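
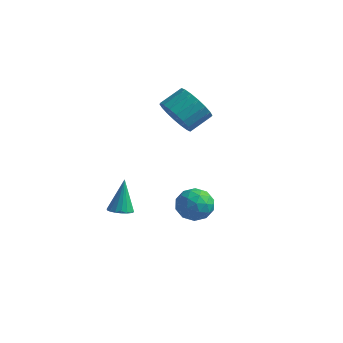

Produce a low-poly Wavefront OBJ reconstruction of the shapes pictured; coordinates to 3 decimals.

v -0.71 1.097 3.459
v -0.396 1.469 2.632
v 0.064 2.375 3.213
v -0.25 2.003 4.041
v -0.785 1.641 2.672
v -0.325 2.547 3.253
v -1.159 1.705 2.868
v -0.7 2.611 3.449
v -1.444 1.649 3.181
v -0.985 2.554 3.762
v -1.584 1.484 3.549
v -1.124 2.389 4.131
v -1.551 1.241 3.9
v -1.091 2.147 4.481
v -1.351 0.971 4.163
v -0.891 1.876 4.744
v -1.024 0.725 4.287
v -0.564 1.631 4.868
v -0.635 0.553 4.247
v -0.175 1.459 4.828
v -0.26 0.489 4.051
v 0.199 1.395 4.632
v 0.025 0.546 3.738
v 0.484 1.451 4.319
v 0.164 0.711 3.369
v 0.624 1.616 3.951
v 0.131 0.953 3.019
v 0.591 1.859 3.6
v -0.069 1.224 2.756
v 0.391 2.129 3.337
v 1.765 -1.845 1.553
v 2.488 -1.544 1.307
v 2.132 -3.056 1.153
v 2.855 -2.755 0.907
v 2.678 -2.795 1.707
v 2.452 -2.047 1.954
v 2.168 -2.553 0.506
v 1.942 -1.805 0.753
v 2.737 -1.982 0.66
v 3.052 -2.132 1.402
v 1.568 -2.468 1.058
v 1.883 -2.618 1.8
v 2.094 -1.588 1.465
v 2.526 -3.012 0.995
v 2.422 -3.035 1.465
v 2.847 -2.859 1.32
v 2.073 -1.884 1.846
v 2.498 -1.707 1.701
v 2.61 -2.443 1.936
v 2.122 -2.893 0.759
v 2.547 -2.716 0.614
v 1.773 -1.741 1.14
v 2.198 -1.565 0.995
v 2.01 -2.157 0.524
v 2.665 -1.669 0.94
v 2.881 -2.381 0.705
v 2.477 -2.262 0.469
v 2.344 -1.822 0.615
v 2.851 -1.757 1.376
v 3.066 -2.469 1.141
v 2.963 -2.493 1.611
v 2.83 -2.053 1.757
v 2.997 -2.014 0.996
v 1.554 -2.131 1.319
v 1.769 -2.843 1.084
v 1.79 -2.547 0.703
v 1.657 -2.107 0.849
v 1.739 -2.219 1.755
v 1.955 -2.931 1.52
v 2.276 -2.778 1.845
v 2.143 -2.338 1.991
v 1.623 -2.586 1.464
v -2.187 -0.796 -1.655
v -1.855 -1.214 -1.455
v -2.353 -0.204 -0.145
v -1.688 -1.03 -1.508
v -1.62 -0.8 -1.591
v -1.665 -0.569 -1.686
v -1.812 -0.383 -1.775
v -2.034 -0.279 -1.84
v -2.286 -0.277 -1.869
v -2.519 -0.378 -1.855
v -2.685 -0.561 -1.802
v -2.753 -0.791 -1.719
v -2.709 -1.022 -1.624
v -2.561 -1.208 -1.535
v -2.339 -1.312 -1.469
v -2.087 -1.314 -1.441
f 2 1 5
f 2 5 3
f 3 5 6
f 3 6 4
f 5 1 7
f 5 7 6
f 6 7 8
f 6 8 4
f 7 1 9
f 7 9 8
f 8 9 10
f 8 10 4
f 9 1 11
f 9 11 10
f 10 11 12
f 10 12 4
f 11 1 13
f 11 13 12
f 12 13 14
f 12 14 4
f 13 1 15
f 13 15 14
f 14 15 16
f 14 16 4
f 15 1 17
f 15 17 16
f 16 17 18
f 16 18 4
f 17 1 19
f 17 19 18
f 18 19 20
f 18 20 4
f 19 1 21
f 19 21 20
f 20 21 22
f 20 22 4
f 21 1 23
f 21 23 22
f 22 23 24
f 22 24 4
f 23 1 25
f 23 25 24
f 24 25 26
f 24 26 4
f 25 1 27
f 25 27 26
f 26 27 28
f 26 28 4
f 27 1 29
f 27 29 28
f 28 29 30
f 28 30 4
f 29 1 2
f 29 2 30
f 30 2 3
f 30 3 4
f 31 68 47
f 68 42 71
f 47 71 36
f 68 71 47
f 31 47 43
f 47 36 48
f 43 48 32
f 47 48 43
f 31 43 52
f 43 32 53
f 52 53 38
f 43 53 52
f 31 52 64
f 52 38 67
f 64 67 41
f 52 67 64
f 31 64 68
f 64 41 72
f 68 72 42
f 64 72 68
f 32 48 59
f 48 36 62
f 59 62 40
f 48 62 59
f 36 71 49
f 71 42 70
f 49 70 35
f 71 70 49
f 42 72 69
f 72 41 65
f 69 65 33
f 72 65 69
f 41 67 66
f 67 38 54
f 66 54 37
f 67 54 66
f 38 53 58
f 53 32 55
f 58 55 39
f 53 55 58
f 34 60 46
f 60 40 61
f 46 61 35
f 60 61 46
f 34 46 44
f 46 35 45
f 44 45 33
f 46 45 44
f 34 44 51
f 44 33 50
f 51 50 37
f 44 50 51
f 34 51 56
f 51 37 57
f 56 57 39
f 51 57 56
f 34 56 60
f 56 39 63
f 60 63 40
f 56 63 60
f 35 61 49
f 61 40 62
f 49 62 36
f 61 62 49
f 33 45 69
f 45 35 70
f 69 70 42
f 45 70 69
f 37 50 66
f 50 33 65
f 66 65 41
f 50 65 66
f 39 57 58
f 57 37 54
f 58 54 38
f 57 54 58
f 40 63 59
f 63 39 55
f 59 55 32
f 63 55 59
f 74 73 76
f 74 76 75
f 76 73 77
f 76 77 75
f 77 73 78
f 77 78 75
f 78 73 79
f 78 79 75
f 79 73 80
f 79 80 75
f 80 73 81
f 80 81 75
f 81 73 82
f 81 82 75
f 82 73 83
f 82 83 75
f 83 73 84
f 83 84 75
f 84 73 85
f 84 85 75
f 85 73 86
f 85 86 75
f 86 73 87
f 86 87 75
f 87 73 88
f 87 88 75
f 88 73 74
f 88 74 75



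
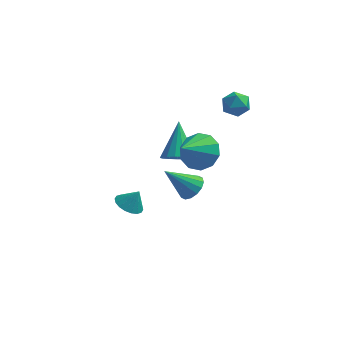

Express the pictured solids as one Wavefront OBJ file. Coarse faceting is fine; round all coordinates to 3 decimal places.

v -0.872 2.781 -3.339
v -0.286 2.768 -2.809
v -2.148 2.359 -1.941
v -0.418 3.155 -2.813
v -0.671 3.442 -2.957
v -0.978 3.552 -3.204
v -1.257 3.455 -3.488
v -1.432 3.177 -3.731
v -1.457 2.793 -3.87
v -1.326 2.406 -3.866
v -1.072 2.119 -3.722
v -0.766 2.01 -3.475
v -0.487 2.107 -3.191
v -0.312 2.384 -2.948
v -3.68 1.27 -3.8
v -3.118 1.669 -4.163
v -3.2 1.43 -2.88
v -3.349 1.916 -4.085
v -3.646 2.034 -3.951
v -3.95 2.002 -3.786
v -4.201 1.824 -3.624
v -4.348 1.537 -3.497
v -4.363 1.196 -3.43
v -4.243 0.871 -3.436
v -4.012 0.624 -3.514
v -3.714 0.505 -3.649
v -3.411 0.538 -3.813
v -3.16 0.716 -3.975
v -3.013 1.003 -4.102
v -2.997 1.344 -4.17
v -1.114 0.545 0.689
v -0.301 0.803 0.58
v -1.366 1.975 2.191
v -0.515 1.039 0.319
v -0.866 1.162 0.143
v -1.274 1.143 0.092
v -1.645 0.988 0.178
v -1.895 0.731 0.38
v -1.966 0.431 0.654
v -1.841 0.158 0.935
v -1.55 -0.027 1.16
v -1.159 -0.081 1.277
v -0.758 0.008 1.259
v -0.438 0.221 1.11
v -0.273 0.507 0.865
v 0.528 2.984 3.36
v 0.977 3.612 3.453
v 1.363 2.508 2.547
v 1.812 3.136 2.64
v 1.728 2.628 3.224
v 1.212 2.923 3.726
v 1.128 3.197 2.274
v 0.612 3.492 2.776
v 1.348 3.744 2.782
v 1.719 3.392 3.369
v 0.621 2.728 2.631
v 0.992 2.376 3.218
v 0.13 -0.769 2.4
v 1.106 -1.1 2.539
v -0.49 -2.091 3.6
v 0.986 -0.646 2.977
v 0.539 -0.238 3.195
v -0.064 -0.034 3.109
v -0.594 -0.11 2.752
v -0.846 -0.438 2.261
v -0.727 -0.892 1.822
v -0.28 -1.3 1.604
v 0.324 -1.504 1.69
v 0.853 -1.428 2.047
f 2 1 4
f 2 4 3
f 4 1 5
f 4 5 3
f 5 1 6
f 5 6 3
f 6 1 7
f 6 7 3
f 7 1 8
f 7 8 3
f 8 1 9
f 8 9 3
f 9 1 10
f 9 10 3
f 10 1 11
f 10 11 3
f 11 1 12
f 11 12 3
f 12 1 13
f 12 13 3
f 13 1 14
f 13 14 3
f 14 1 2
f 14 2 3
f 16 15 18
f 16 18 17
f 18 15 19
f 18 19 17
f 19 15 20
f 19 20 17
f 20 15 21
f 20 21 17
f 21 15 22
f 21 22 17
f 22 15 23
f 22 23 17
f 23 15 24
f 23 24 17
f 24 15 25
f 24 25 17
f 25 15 26
f 25 26 17
f 26 15 27
f 26 27 17
f 27 15 28
f 27 28 17
f 28 15 29
f 28 29 17
f 29 15 30
f 29 30 17
f 30 15 16
f 30 16 17
f 32 31 34
f 32 34 33
f 34 31 35
f 34 35 33
f 35 31 36
f 35 36 33
f 36 31 37
f 36 37 33
f 37 31 38
f 37 38 33
f 38 31 39
f 38 39 33
f 39 31 40
f 39 40 33
f 40 31 41
f 40 41 33
f 41 31 42
f 41 42 33
f 42 31 43
f 42 43 33
f 43 31 44
f 43 44 33
f 44 31 45
f 44 45 33
f 45 31 32
f 45 32 33
f 46 57 51
f 46 51 47
f 46 47 53
f 46 53 56
f 46 56 57
f 47 51 55
f 51 57 50
f 57 56 48
f 56 53 52
f 53 47 54
f 49 55 50
f 49 50 48
f 49 48 52
f 49 52 54
f 49 54 55
f 50 55 51
f 48 50 57
f 52 48 56
f 54 52 53
f 55 54 47
f 59 58 61
f 59 61 60
f 61 58 62
f 61 62 60
f 62 58 63
f 62 63 60
f 63 58 64
f 63 64 60
f 64 58 65
f 64 65 60
f 65 58 66
f 65 66 60
f 66 58 67
f 66 67 60
f 67 58 68
f 67 68 60
f 68 58 69
f 68 69 60
f 69 58 59
f 69 59 60



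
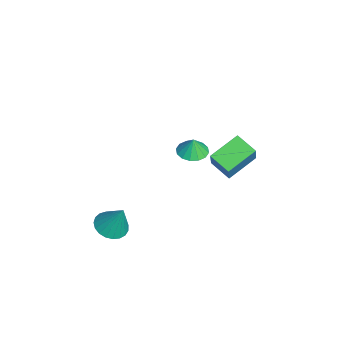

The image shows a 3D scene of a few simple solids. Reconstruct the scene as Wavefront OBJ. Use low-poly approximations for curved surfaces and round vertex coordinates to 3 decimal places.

v -0.496 -3.93 -2.627
v 0.314 -3.495 -3.022
v 0.016 -3.27 -0.853
v 0.03 -3.193 -3.052
v -0.345 -3.018 -3.009
v -0.746 -3.001 -2.9
v -1.104 -3.145 -2.744
v -1.356 -3.424 -2.567
v -1.46 -3.791 -2.401
v -1.397 -4.182 -2.273
v -1.178 -4.529 -2.207
v -0.841 -4.773 -2.214
v -0.444 -4.871 -2.292
v -0.057 -4.806 -2.427
v 0.255 -4.59 -2.598
v 0.437 -4.26 -2.773
v 0.458 -3.872 -2.923
v -3.391 2.644 -1.506
v -4.363 1.714 -0.965
v -4.44 4.21 -0.701
v -5.413 3.281 -0.159
v -2.467 2.519 -0.061
v -3.44 1.59 0.481
v -3.517 4.086 0.745
v -4.489 3.156 1.286
v -1.2 0.472 2.964
v -0.344 0.29 2.871
v -1.08 0.508 3.996
v -0.37 0.745 2.858
v -0.619 1.126 2.873
v -1.023 1.332 2.913
v -1.475 1.308 2.966
v -1.853 1.059 3.019
v -2.056 0.653 3.057
v -2.03 0.199 3.07
v -1.781 -0.183 3.054
v -1.377 -0.389 3.015
v -0.925 -0.364 2.961
v -0.547 -0.116 2.909
f 2 1 4
f 2 4 3
f 4 1 5
f 4 5 3
f 5 1 6
f 5 6 3
f 6 1 7
f 6 7 3
f 7 1 8
f 7 8 3
f 8 1 9
f 8 9 3
f 9 1 10
f 9 10 3
f 10 1 11
f 10 11 3
f 11 1 12
f 11 12 3
f 12 1 13
f 12 13 3
f 13 1 14
f 13 14 3
f 14 1 15
f 14 15 3
f 15 1 16
f 15 16 3
f 16 1 17
f 16 17 3
f 17 1 2
f 17 2 3
f 19 21 18
f 22 19 18
f 18 21 20
f 20 22 18
f 19 25 21
f 23 19 22
f 23 25 19
f 21 25 20
f 24 22 20
f 20 25 24
f 24 23 22
f 25 23 24
f 27 26 29
f 27 29 28
f 29 26 30
f 29 30 28
f 30 26 31
f 30 31 28
f 31 26 32
f 31 32 28
f 32 26 33
f 32 33 28
f 33 26 34
f 33 34 28
f 34 26 35
f 34 35 28
f 35 26 36
f 35 36 28
f 36 26 37
f 36 37 28
f 37 26 38
f 37 38 28
f 38 26 39
f 38 39 28
f 39 26 27
f 39 27 28



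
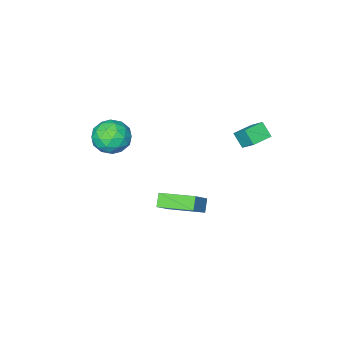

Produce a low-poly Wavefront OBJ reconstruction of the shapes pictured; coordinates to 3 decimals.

v 0.38 0.854 -4.495
v -0.071 0.439 -3.877
v 1.501 1.32 -3.363
v 1.05 0.906 -2.746
v 1.45 -0.846 -4.854
v 0.999 -1.26 -4.237
v 2.571 -0.379 -3.723
v 2.12 -0.794 -3.105
v 2.657 -2.516 1.228
v 3.331 -1.787 0.721
v 3.849 -3.833 0.919
v 4.523 -3.104 0.412
v 4.359 -3.039 1.512
v 3.622 -2.226 1.704
v 3.558 -3.394 -0.064
v 2.821 -2.581 0.128
v 3.887 -2.33 -0.077
v 4.383 -2.11 0.897
v 2.797 -3.51 0.743
v 3.293 -3.29 1.717
v 2.889 -2.036 1.002
v 4.291 -3.584 0.638
v 4.195 -3.546 1.285
v 4.591 -3.118 0.987
v 3.06 -2.294 1.579
v 3.456 -1.865 1.282
v 4.061 -2.601 1.746
v 3.724 -3.755 0.358
v 4.12 -3.326 0.061
v 2.589 -2.502 0.653
v 2.985 -2.074 0.355
v 3.119 -3.019 -0.106
v 3.612 -1.926 0.235
v 4.313 -2.7 0.053
v 3.746 -2.871 -0.227
v 3.313 -2.393 -0.114
v 3.903 -1.797 0.807
v 4.604 -2.571 0.625
v 4.508 -2.534 1.272
v 4.075 -2.055 1.385
v 4.231 -2.117 0.338
v 2.576 -3.049 1.015
v 3.277 -3.823 0.833
v 3.105 -3.565 0.255
v 2.672 -3.086 0.368
v 2.867 -2.92 1.587
v 3.568 -3.694 1.405
v 3.867 -3.227 1.754
v 3.434 -2.749 1.867
v 2.949 -3.503 1.302
v -1.265 3.091 2.098
v -1.221 2.435 2.798
v -1.258 3.974 2.925
v -1.213 3.319 3.625
v -0.127 3.121 2.055
v -0.082 2.466 2.755
v -0.119 4.005 2.882
v -0.075 3.349 3.582
f 2 4 1
f 5 2 1
f 1 4 3
f 3 5 1
f 2 8 4
f 6 2 5
f 6 8 2
f 4 8 3
f 7 5 3
f 3 8 7
f 7 6 5
f 8 6 7
f 9 46 25
f 46 20 49
f 25 49 14
f 46 49 25
f 9 25 21
f 25 14 26
f 21 26 10
f 25 26 21
f 9 21 30
f 21 10 31
f 30 31 16
f 21 31 30
f 9 30 42
f 30 16 45
f 42 45 19
f 30 45 42
f 9 42 46
f 42 19 50
f 46 50 20
f 42 50 46
f 10 26 37
f 26 14 40
f 37 40 18
f 26 40 37
f 14 49 27
f 49 20 48
f 27 48 13
f 49 48 27
f 20 50 47
f 50 19 43
f 47 43 11
f 50 43 47
f 19 45 44
f 45 16 32
f 44 32 15
f 45 32 44
f 16 31 36
f 31 10 33
f 36 33 17
f 31 33 36
f 12 38 24
f 38 18 39
f 24 39 13
f 38 39 24
f 12 24 22
f 24 13 23
f 22 23 11
f 24 23 22
f 12 22 29
f 22 11 28
f 29 28 15
f 22 28 29
f 12 29 34
f 29 15 35
f 34 35 17
f 29 35 34
f 12 34 38
f 34 17 41
f 38 41 18
f 34 41 38
f 13 39 27
f 39 18 40
f 27 40 14
f 39 40 27
f 11 23 47
f 23 13 48
f 47 48 20
f 23 48 47
f 15 28 44
f 28 11 43
f 44 43 19
f 28 43 44
f 17 35 36
f 35 15 32
f 36 32 16
f 35 32 36
f 18 41 37
f 41 17 33
f 37 33 10
f 41 33 37
f 52 54 51
f 55 52 51
f 51 54 53
f 53 55 51
f 52 58 54
f 56 52 55
f 56 58 52
f 54 58 53
f 57 55 53
f 53 58 57
f 57 56 55
f 58 56 57



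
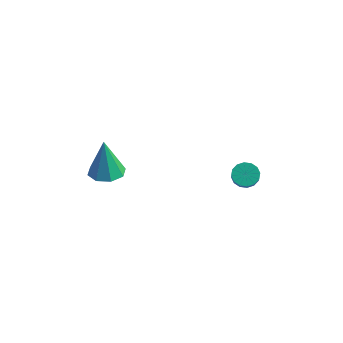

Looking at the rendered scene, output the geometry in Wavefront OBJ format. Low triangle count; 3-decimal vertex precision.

v -1.759 -3.013 -1.599
v -1.327 -2.27 -1.564
v -1.861 -3.047 0.419
v -1.979 -2.181 -1.596
v -2.501 -2.58 -1.629
v -2.59 -3.232 -1.644
v -2.191 -3.756 -1.633
v -1.54 -3.844 -1.602
v -1.017 -3.446 -1.569
v -0.929 -2.794 -1.553
v 3.461 0.335 -0.764
v 3.872 0.795 -0.706
v 4.571 0.045 0.263
v 4.159 -0.415 0.204
v 3.643 0.86 -0.49
v 4.342 0.111 0.479
v 3.366 0.784 -0.348
v 4.064 0.035 0.621
v 3.113 0.588 -0.318
v 3.812 -0.161 0.651
v 2.954 0.324 -0.407
v 3.653 -0.425 0.562
v 2.931 0.063 -0.592
v 3.629 -0.686 0.377
v 3.049 -0.125 -0.823
v 3.748 -0.875 0.146
v 3.278 -0.191 -1.039
v 3.977 -0.94 -0.07
v 3.556 -0.115 -1.181
v 4.254 -0.864 -0.212
v 3.808 0.081 -1.211
v 4.507 -0.668 -0.242
v 3.967 0.345 -1.122
v 4.666 -0.404 -0.153
v 3.991 0.606 -0.937
v 4.689 -0.143 0.032
f 2 1 4
f 2 4 3
f 4 1 5
f 4 5 3
f 5 1 6
f 5 6 3
f 6 1 7
f 6 7 3
f 7 1 8
f 7 8 3
f 8 1 9
f 8 9 3
f 9 1 10
f 9 10 3
f 10 1 2
f 10 2 3
f 12 11 15
f 12 15 13
f 13 15 16
f 13 16 14
f 15 11 17
f 15 17 16
f 16 17 18
f 16 18 14
f 17 11 19
f 17 19 18
f 18 19 20
f 18 20 14
f 19 11 21
f 19 21 20
f 20 21 22
f 20 22 14
f 21 11 23
f 21 23 22
f 22 23 24
f 22 24 14
f 23 11 25
f 23 25 24
f 24 25 26
f 24 26 14
f 25 11 27
f 25 27 26
f 26 27 28
f 26 28 14
f 27 11 29
f 27 29 28
f 28 29 30
f 28 30 14
f 29 11 31
f 29 31 30
f 30 31 32
f 30 32 14
f 31 11 33
f 31 33 32
f 32 33 34
f 32 34 14
f 33 11 35
f 33 35 34
f 34 35 36
f 34 36 14
f 35 11 12
f 35 12 36
f 36 12 13
f 36 13 14



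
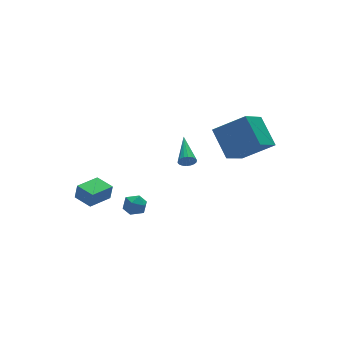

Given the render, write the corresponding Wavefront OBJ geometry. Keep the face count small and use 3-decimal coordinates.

v 2.076 1.114 -1.493
v 2.235 0.881 -1.056
v 2.844 2.806 -0.867
v 2.415 0.852 -1.198
v 2.528 0.875 -1.399
v 2.552 0.945 -1.618
v 2.481 1.049 -1.813
v 2.331 1.166 -1.944
v 2.129 1.272 -1.985
v 1.918 1.348 -1.93
v 1.738 1.377 -1.787
v 1.625 1.354 -1.587
v 1.601 1.283 -1.368
v 1.672 1.179 -1.173
v 1.822 1.063 -1.042
v 2.024 0.956 -1
v 3.309 -4.051 2.749
v 3.373 -2.522 3.958
v 1.919 -3.082 1.596
v 1.982 -1.553 2.805
v 4.778 -3.247 1.655
v 4.841 -1.718 2.864
v 3.387 -2.278 0.502
v 3.451 -0.749 1.711
v -3.552 1.572 -3.282
v -3.421 1.512 -2.363
v -3.883 2.688 -3.162
v -3.751 2.628 -2.243
v -2.129 2.012 -3.457
v -1.997 1.952 -2.538
v -2.459 3.128 -3.337
v -2.328 3.068 -2.418
v -1.819 1.203 -3.892
v -1.392 1.772 -4.118
v -0.828 0.568 -3.622
v -0.401 1.137 -3.848
v -0.811 1.201 -3.227
v -1.423 1.593 -3.394
v -0.797 0.747 -4.346
v -1.409 1.139 -4.513
v -0.76 1.491 -4.398
v -0.769 1.771 -3.707
v -1.451 0.569 -4.033
v -1.46 0.849 -3.342
f 2 1 4
f 2 4 3
f 4 1 5
f 4 5 3
f 5 1 6
f 5 6 3
f 6 1 7
f 6 7 3
f 7 1 8
f 7 8 3
f 8 1 9
f 8 9 3
f 9 1 10
f 9 10 3
f 10 1 11
f 10 11 3
f 11 1 12
f 11 12 3
f 12 1 13
f 12 13 3
f 13 1 14
f 13 14 3
f 14 1 15
f 14 15 3
f 15 1 16
f 15 16 3
f 16 1 2
f 16 2 3
f 18 20 17
f 21 18 17
f 17 20 19
f 19 21 17
f 18 24 20
f 22 18 21
f 22 24 18
f 20 24 19
f 23 21 19
f 19 24 23
f 23 22 21
f 24 22 23
f 26 28 25
f 29 26 25
f 25 28 27
f 27 29 25
f 26 32 28
f 30 26 29
f 30 32 26
f 28 32 27
f 31 29 27
f 27 32 31
f 31 30 29
f 32 30 31
f 33 44 38
f 33 38 34
f 33 34 40
f 33 40 43
f 33 43 44
f 34 38 42
f 38 44 37
f 44 43 35
f 43 40 39
f 40 34 41
f 36 42 37
f 36 37 35
f 36 35 39
f 36 39 41
f 36 41 42
f 37 42 38
f 35 37 44
f 39 35 43
f 41 39 40
f 42 41 34



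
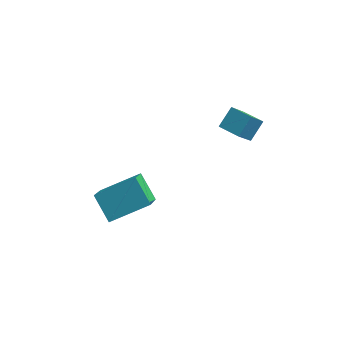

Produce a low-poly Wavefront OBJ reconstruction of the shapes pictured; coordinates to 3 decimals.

v -3.487 -2.856 -1.473
v -3.235 -4.345 -0.086
v -4.286 -2.207 -0.632
v -4.035 -3.695 0.756
v -2.065 -1.985 -0.796
v -1.814 -3.473 0.592
v -2.865 -1.335 0.046
v -2.613 -2.824 1.433
v 0.069 1.55 0.825
v -0.21 0.622 1.996
v 0.384 2.28 1.48
v 0.105 1.352 2.65
v 0.975 1.208 0.77
v 0.696 0.28 1.94
v 1.29 1.938 1.424
v 1.011 1.01 2.595
f 2 4 1
f 5 2 1
f 1 4 3
f 3 5 1
f 2 8 4
f 6 2 5
f 6 8 2
f 4 8 3
f 7 5 3
f 3 8 7
f 7 6 5
f 8 6 7
f 10 12 9
f 13 10 9
f 9 12 11
f 11 13 9
f 10 16 12
f 14 10 13
f 14 16 10
f 12 16 11
f 15 13 11
f 11 16 15
f 15 14 13
f 16 14 15



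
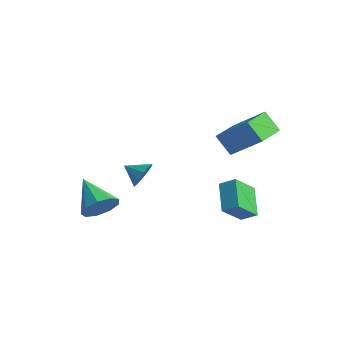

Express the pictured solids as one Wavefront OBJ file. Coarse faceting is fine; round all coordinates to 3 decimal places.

v -1.288 -2.447 -2.22
v -0.773 -2.92 -1.464
v -3.032 -2.393 -1
v -0.707 -2.221 -1.4
v -0.913 -1.628 -1.72
v -1.294 -1.418 -2.275
v -1.672 -1.69 -2.803
v -1.871 -2.316 -3.059
v -1.796 -3.003 -2.923
v -1.484 -3.43 -2.457
v -1.08 -3.397 -1.881
v 2.296 1.981 -0.299
v 2.958 2.461 0.165
v 2.112 3.222 -1.324
v 2.774 3.703 -0.86
v 3.566 1.277 -1.38
v 4.228 1.758 -0.916
v 3.382 2.519 -2.405
v 4.044 2.999 -1.941
v 2.876 1.367 3.275
v 4.222 2.205 4.477
v 1.888 3.08 3.185
v 3.234 3.919 4.387
v 3.586 1.721 2.233
v 4.932 2.56 3.435
v 2.598 3.435 2.143
v 3.944 4.273 3.345
v 2.868 -2.608 1.744
v 3.405 -2.906 2.224
v 2.132 -3.172 2.216
v 3.229 -2.507 2.428
v 2.915 -2.145 2.37
v 2.583 -1.961 2.074
v 2.359 -2.024 1.651
v 2.33 -2.309 1.264
v 2.506 -2.709 1.06
v 2.82 -3.07 1.118
v 3.152 -3.255 1.414
v 3.376 -3.192 1.837
f 2 1 4
f 2 4 3
f 4 1 5
f 4 5 3
f 5 1 6
f 5 6 3
f 6 1 7
f 6 7 3
f 7 1 8
f 7 8 3
f 8 1 9
f 8 9 3
f 9 1 10
f 9 10 3
f 10 1 11
f 10 11 3
f 11 1 2
f 11 2 3
f 13 15 12
f 16 13 12
f 12 15 14
f 14 16 12
f 13 19 15
f 17 13 16
f 17 19 13
f 15 19 14
f 18 16 14
f 14 19 18
f 18 17 16
f 19 17 18
f 21 23 20
f 24 21 20
f 20 23 22
f 22 24 20
f 21 27 23
f 25 21 24
f 25 27 21
f 23 27 22
f 26 24 22
f 22 27 26
f 26 25 24
f 27 25 26
f 29 28 31
f 29 31 30
f 31 28 32
f 31 32 30
f 32 28 33
f 32 33 30
f 33 28 34
f 33 34 30
f 34 28 35
f 34 35 30
f 35 28 36
f 35 36 30
f 36 28 37
f 36 37 30
f 37 28 38
f 37 38 30
f 38 28 39
f 38 39 30
f 39 28 29
f 39 29 30



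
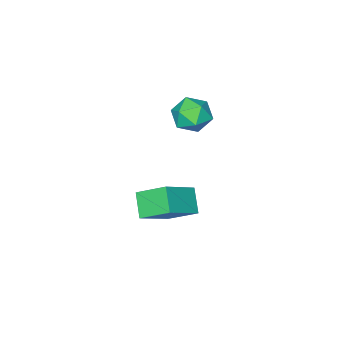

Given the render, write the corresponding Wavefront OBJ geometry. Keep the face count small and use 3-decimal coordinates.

v -0.938 -3.527 -3.915
v -1.487 -4.396 -3.04
v -1.551 -2.25 -3.031
v -2.1 -3.119 -2.156
v 0.76 -3.481 -2.804
v 0.211 -4.35 -1.929
v 0.147 -2.204 -1.92
v -0.402 -3.073 -1.045
v -2.774 -2.685 2.442
v -1.781 -2.699 2.548
v -2.799 -4.301 2.452
v -1.806 -4.315 2.558
v -2.383 -3.993 3.307
v -2.368 -2.994 3.301
v -2.212 -4.006 1.699
v -2.197 -3.007 1.693
v -1.434 -3.516 2.089
v -1.539 -3.508 3.082
v -3.041 -3.492 1.918
v -3.146 -3.484 2.911
f 2 4 1
f 5 2 1
f 1 4 3
f 3 5 1
f 2 8 4
f 6 2 5
f 6 8 2
f 4 8 3
f 7 5 3
f 3 8 7
f 7 6 5
f 8 6 7
f 9 20 14
f 9 14 10
f 9 10 16
f 9 16 19
f 9 19 20
f 10 14 18
f 14 20 13
f 20 19 11
f 19 16 15
f 16 10 17
f 12 18 13
f 12 13 11
f 12 11 15
f 12 15 17
f 12 17 18
f 13 18 14
f 11 13 20
f 15 11 19
f 17 15 16
f 18 17 10



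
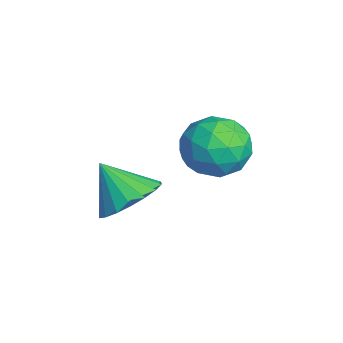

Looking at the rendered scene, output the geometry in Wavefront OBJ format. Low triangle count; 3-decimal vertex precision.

v 3.21 -2.067 3.034
v 3.562 -1.598 3.534
v 2.73 -2.613 3.886
v 3.267 -1.435 3.472
v 2.96 -1.398 3.323
v 2.703 -1.493 3.117
v 2.547 -1.701 2.895
v 2.522 -1.982 2.7
v 2.633 -2.28 2.572
v 2.858 -2.535 2.535
v 3.154 -2.698 2.597
v 3.46 -2.735 2.746
v 3.717 -2.64 2.952
v 3.874 -2.432 3.174
v 3.899 -2.151 3.369
v 3.787 -1.853 3.497
v 1.415 0.22 3.24
v 2.162 0.582 3.214
v 1.918 -0.762 4.006
v 2.665 -0.4 3.98
v 2.044 -0.041 4.398
v 1.733 0.566 3.925
v 2.347 -0.746 3.295
v 2.036 -0.139 2.822
v 2.738 -0.015 3.248
v 2.551 0.421 3.929
v 1.529 -0.601 3.291
v 1.342 -0.165 3.972
v 1.744 0.488 3.16
v 2.336 -0.668 4.06
v 1.971 -0.456 4.306
v 2.41 -0.244 4.291
v 1.492 0.478 3.578
v 1.931 0.691 3.562
v 1.862 0.325 4.259
v 2.149 -0.871 3.658
v 2.588 -0.658 3.642
v 1.67 0.064 2.929
v 2.109 0.276 2.914
v 2.218 -0.505 2.961
v 2.522 0.349 3.164
v 2.818 -0.229 3.614
v 2.631 -0.432 3.212
v 2.448 -0.075 2.934
v 2.412 0.605 3.565
v 2.708 0.028 4.015
v 2.343 0.239 4.261
v 2.16 0.596 3.983
v 2.751 0.254 3.585
v 1.372 -0.208 3.205
v 1.668 -0.785 3.655
v 1.92 -0.776 3.237
v 1.737 -0.419 2.959
v 1.262 0.049 3.606
v 1.558 -0.529 4.056
v 1.632 -0.105 4.286
v 1.449 0.252 4.008
v 1.329 -0.434 3.635
f 2 1 4
f 2 4 3
f 4 1 5
f 4 5 3
f 5 1 6
f 5 6 3
f 6 1 7
f 6 7 3
f 7 1 8
f 7 8 3
f 8 1 9
f 8 9 3
f 9 1 10
f 9 10 3
f 10 1 11
f 10 11 3
f 11 1 12
f 11 12 3
f 12 1 13
f 12 13 3
f 13 1 14
f 13 14 3
f 14 1 15
f 14 15 3
f 15 1 16
f 15 16 3
f 16 1 2
f 16 2 3
f 17 54 33
f 54 28 57
f 33 57 22
f 54 57 33
f 17 33 29
f 33 22 34
f 29 34 18
f 33 34 29
f 17 29 38
f 29 18 39
f 38 39 24
f 29 39 38
f 17 38 50
f 38 24 53
f 50 53 27
f 38 53 50
f 17 50 54
f 50 27 58
f 54 58 28
f 50 58 54
f 18 34 45
f 34 22 48
f 45 48 26
f 34 48 45
f 22 57 35
f 57 28 56
f 35 56 21
f 57 56 35
f 28 58 55
f 58 27 51
f 55 51 19
f 58 51 55
f 27 53 52
f 53 24 40
f 52 40 23
f 53 40 52
f 24 39 44
f 39 18 41
f 44 41 25
f 39 41 44
f 20 46 32
f 46 26 47
f 32 47 21
f 46 47 32
f 20 32 30
f 32 21 31
f 30 31 19
f 32 31 30
f 20 30 37
f 30 19 36
f 37 36 23
f 30 36 37
f 20 37 42
f 37 23 43
f 42 43 25
f 37 43 42
f 20 42 46
f 42 25 49
f 46 49 26
f 42 49 46
f 21 47 35
f 47 26 48
f 35 48 22
f 47 48 35
f 19 31 55
f 31 21 56
f 55 56 28
f 31 56 55
f 23 36 52
f 36 19 51
f 52 51 27
f 36 51 52
f 25 43 44
f 43 23 40
f 44 40 24
f 43 40 44
f 26 49 45
f 49 25 41
f 45 41 18
f 49 41 45



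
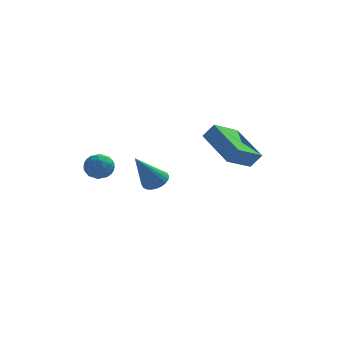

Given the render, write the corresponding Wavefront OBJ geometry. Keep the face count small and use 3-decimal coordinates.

v -4.161 -0.592 -0.398
v -3.496 -0.695 -0.386
v -4.324 -1.605 -0.034
v -3.659 -1.708 -0.022
v -3.941 -1.282 0.416
v -3.841 -0.656 0.19
v -3.979 -1.644 -0.61
v -3.879 -1.018 -0.836
v -3.384 -1.345 -0.518
v -3.36 -1.121 0.116
v -4.46 -1.179 -0.536
v -4.436 -0.955 0.098
v -3.814 -0.554 -0.424
v -4.006 -1.746 0.004
v -4.171 -1.495 0.261
v -3.781 -1.555 0.268
v -4.017 -0.532 -0.085
v -3.626 -0.592 -0.078
v -3.888 -0.937 0.393
v -4.194 -1.708 -0.342
v -3.803 -1.768 -0.335
v -4.039 -0.745 -0.688
v -3.649 -0.805 -0.681
v -3.932 -1.363 -0.813
v -3.358 -0.997 -0.495
v -3.453 -1.593 -0.281
v -3.641 -1.555 -0.626
v -3.582 -1.187 -0.759
v -3.344 -0.865 -0.122
v -3.439 -1.461 0.092
v -3.605 -1.21 0.349
v -3.546 -0.842 0.217
v -3.278 -1.248 -0.199
v -4.381 -0.839 -0.512
v -4.476 -1.435 -0.298
v -4.274 -1.458 -0.637
v -4.215 -1.09 -0.769
v -4.367 -0.707 -0.139
v -4.462 -1.303 0.075
v -4.238 -1.113 0.339
v -4.179 -0.745 0.206
v -4.542 -1.052 -0.221
v -2.126 2.713 -2.415
v -1.547 2.499 -2.246
v -2.874 1.907 -0.865
v -1.551 2.722 -2.133
v -1.644 2.943 -2.062
v -1.809 3.129 -2.045
v -2.023 3.252 -2.085
v -2.252 3.293 -2.174
v -2.463 3.245 -2.3
v -2.622 3.117 -2.444
v -2.705 2.927 -2.583
v -2.701 2.705 -2.696
v -2.608 2.484 -2.767
v -2.443 2.298 -2.784
v -2.229 2.175 -2.745
v -2 2.134 -2.655
v -1.789 2.181 -2.529
v -1.63 2.309 -2.386
v 0.941 1.904 -0.897
v -0.21 3.449 -0.036
v 1.845 2.939 -1.546
v 0.695 4.484 -0.685
v 1.425 1.896 -0.235
v 0.275 3.441 0.626
v 2.33 2.931 -0.884
v 1.179 4.476 -0.023
f 1 38 17
f 38 12 41
f 17 41 6
f 38 41 17
f 1 17 13
f 17 6 18
f 13 18 2
f 17 18 13
f 1 13 22
f 13 2 23
f 22 23 8
f 13 23 22
f 1 22 34
f 22 8 37
f 34 37 11
f 22 37 34
f 1 34 38
f 34 11 42
f 38 42 12
f 34 42 38
f 2 18 29
f 18 6 32
f 29 32 10
f 18 32 29
f 6 41 19
f 41 12 40
f 19 40 5
f 41 40 19
f 12 42 39
f 42 11 35
f 39 35 3
f 42 35 39
f 11 37 36
f 37 8 24
f 36 24 7
f 37 24 36
f 8 23 28
f 23 2 25
f 28 25 9
f 23 25 28
f 4 30 16
f 30 10 31
f 16 31 5
f 30 31 16
f 4 16 14
f 16 5 15
f 14 15 3
f 16 15 14
f 4 14 21
f 14 3 20
f 21 20 7
f 14 20 21
f 4 21 26
f 21 7 27
f 26 27 9
f 21 27 26
f 4 26 30
f 26 9 33
f 30 33 10
f 26 33 30
f 5 31 19
f 31 10 32
f 19 32 6
f 31 32 19
f 3 15 39
f 15 5 40
f 39 40 12
f 15 40 39
f 7 20 36
f 20 3 35
f 36 35 11
f 20 35 36
f 9 27 28
f 27 7 24
f 28 24 8
f 27 24 28
f 10 33 29
f 33 9 25
f 29 25 2
f 33 25 29
f 44 43 46
f 44 46 45
f 46 43 47
f 46 47 45
f 47 43 48
f 47 48 45
f 48 43 49
f 48 49 45
f 49 43 50
f 49 50 45
f 50 43 51
f 50 51 45
f 51 43 52
f 51 52 45
f 52 43 53
f 52 53 45
f 53 43 54
f 53 54 45
f 54 43 55
f 54 55 45
f 55 43 56
f 55 56 45
f 56 43 57
f 56 57 45
f 57 43 58
f 57 58 45
f 58 43 59
f 58 59 45
f 59 43 60
f 59 60 45
f 60 43 44
f 60 44 45
f 62 64 61
f 65 62 61
f 61 64 63
f 63 65 61
f 62 68 64
f 66 62 65
f 66 68 62
f 64 68 63
f 67 65 63
f 63 68 67
f 67 66 65
f 68 66 67



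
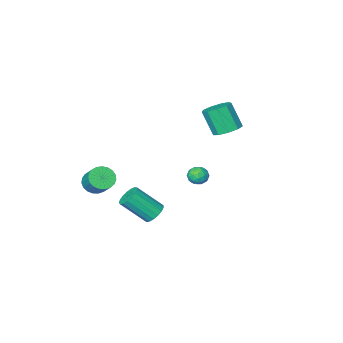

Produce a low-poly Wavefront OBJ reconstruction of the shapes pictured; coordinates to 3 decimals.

v 3.717 -2.521 -1.122
v 4.152 -2.049 -1.649
v 4.238 -1.007 -0.644
v 3.803 -1.479 -0.118
v 3.828 -1.955 -1.719
v 3.913 -0.913 -0.714
v 3.484 -1.958 -1.686
v 3.57 -0.916 -0.682
v 3.181 -2.059 -1.556
v 3.266 -1.017 -0.551
v 2.971 -2.24 -1.351
v 3.056 -1.198 -0.346
v 2.889 -2.469 -1.106
v 2.974 -1.427 -0.101
v 2.951 -2.707 -0.864
v 3.036 -1.665 0.141
v 3.145 -2.913 -0.667
v 3.231 -1.871 0.338
v 3.439 -3.052 -0.548
v 3.524 -2.009 0.456
v 3.78 -3.098 -0.529
v 3.865 -2.056 0.476
v 4.111 -3.045 -0.612
v 4.196 -2.003 0.392
v 4.373 -2.901 -0.784
v 4.459 -1.859 0.221
v 4.522 -2.691 -1.014
v 4.608 -1.649 -0.009
v 4.532 -2.452 -1.263
v 4.618 -1.41 -0.258
v 4.402 -2.225 -1.487
v 4.487 -1.183 -0.483
v 1.58 0.605 -2.677
v 2.188 0.76 -3.106
v 3.408 -0.111 -1.692
v 2.8 -0.265 -1.263
v 2.154 1.054 -2.895
v 3.373 0.183 -1.481
v 1.988 1.246 -2.634
v 3.207 0.375 -1.22
v 1.728 1.29 -2.383
v 2.948 0.42 -0.969
v 1.435 1.178 -2.199
v 2.655 0.307 -0.785
v 1.175 0.935 -2.125
v 2.395 0.064 -0.711
v 1.008 0.616 -2.177
v 2.227 -0.255 -0.763
v 0.972 0.295 -2.344
v 2.191 -0.576 -0.93
v 1.075 0.045 -2.587
v 2.295 -0.826 -1.173
v 1.294 -0.077 -2.85
v 2.514 -0.948 -1.437
v 1.579 -0.042 -3.074
v 2.798 -0.913 -1.661
v 1.864 0.141 -3.207
v 3.083 -0.73 -1.794
v 2.084 0.43 -3.219
v 3.303 -0.44 -1.805
v 0.151 3.04 0.862
v 0.471 2.54 1.156
v -0.771 2.5 0.944
v -0.451 2 1.238
v -0.524 2.577 1.554
v 0.046 2.911 1.503
v -0.346 2.129 0.597
v 0.224 2.463 0.546
v 0.163 1.977 0.992
v 0.053 2.254 1.584
v -0.353 2.786 0.516
v -0.463 3.063 1.108
v 0.392 2.838 1.002
v -0.692 2.202 1.098
v -0.735 2.542 1.284
v -0.547 2.248 1.456
v 0.142 3.056 1.206
v 0.33 2.762 1.379
v -0.255 2.784 1.612
v -0.63 2.278 0.721
v -0.442 1.984 0.894
v 0.247 2.792 0.644
v 0.435 2.498 0.816
v -0.045 2.256 0.488
v 0.399 2.212 1.078
v -0.143 1.895 1.126
v -0.081 1.971 0.75
v 0.254 2.167 0.72
v 0.334 2.375 1.426
v -0.208 2.058 1.474
v -0.25 2.397 1.66
v 0.085 2.594 1.63
v 0.154 2.044 1.33
v -0.092 2.982 0.626
v -0.634 2.665 0.674
v -0.385 2.446 0.47
v -0.05 2.643 0.44
v -0.157 3.145 0.974
v -0.699 2.828 1.022
v -0.554 2.873 1.38
v -0.219 3.069 1.35
v -0.454 2.996 0.77
v -4.046 -0.665 1.871
v -3.167 -0.846 1.626
v -2.896 -1.696 3.224
v -3.774 -1.515 3.469
v -3.198 -0.287 1.928
v -2.927 -1.137 3.526
v -3.625 0.095 2.204
v -3.354 -0.755 3.802
v -4.249 0.121 2.324
v -3.978 -0.729 3.922
v -4.778 -0.22 2.232
v -4.507 -1.07 3.83
v -4.964 -0.77 1.971
v -4.693 -1.62 3.569
v -4.72 -1.27 1.664
v -4.449 -2.12 3.261
v -4.161 -1.488 1.453
v -3.89 -2.338 3.051
v -3.547 -1.32 1.438
v -3.276 -2.17 3.036
f 2 1 5
f 2 5 3
f 3 5 6
f 3 6 4
f 5 1 7
f 5 7 6
f 6 7 8
f 6 8 4
f 7 1 9
f 7 9 8
f 8 9 10
f 8 10 4
f 9 1 11
f 9 11 10
f 10 11 12
f 10 12 4
f 11 1 13
f 11 13 12
f 12 13 14
f 12 14 4
f 13 1 15
f 13 15 14
f 14 15 16
f 14 16 4
f 15 1 17
f 15 17 16
f 16 17 18
f 16 18 4
f 17 1 19
f 17 19 18
f 18 19 20
f 18 20 4
f 19 1 21
f 19 21 20
f 20 21 22
f 20 22 4
f 21 1 23
f 21 23 22
f 22 23 24
f 22 24 4
f 23 1 25
f 23 25 24
f 24 25 26
f 24 26 4
f 25 1 27
f 25 27 26
f 26 27 28
f 26 28 4
f 27 1 29
f 27 29 28
f 28 29 30
f 28 30 4
f 29 1 31
f 29 31 30
f 30 31 32
f 30 32 4
f 31 1 2
f 31 2 32
f 32 2 3
f 32 3 4
f 34 33 37
f 34 37 35
f 35 37 38
f 35 38 36
f 37 33 39
f 37 39 38
f 38 39 40
f 38 40 36
f 39 33 41
f 39 41 40
f 40 41 42
f 40 42 36
f 41 33 43
f 41 43 42
f 42 43 44
f 42 44 36
f 43 33 45
f 43 45 44
f 44 45 46
f 44 46 36
f 45 33 47
f 45 47 46
f 46 47 48
f 46 48 36
f 47 33 49
f 47 49 48
f 48 49 50
f 48 50 36
f 49 33 51
f 49 51 50
f 50 51 52
f 50 52 36
f 51 33 53
f 51 53 52
f 52 53 54
f 52 54 36
f 53 33 55
f 53 55 54
f 54 55 56
f 54 56 36
f 55 33 57
f 55 57 56
f 56 57 58
f 56 58 36
f 57 33 59
f 57 59 58
f 58 59 60
f 58 60 36
f 59 33 34
f 59 34 60
f 60 34 35
f 60 35 36
f 61 98 77
f 98 72 101
f 77 101 66
f 98 101 77
f 61 77 73
f 77 66 78
f 73 78 62
f 77 78 73
f 61 73 82
f 73 62 83
f 82 83 68
f 73 83 82
f 61 82 94
f 82 68 97
f 94 97 71
f 82 97 94
f 61 94 98
f 94 71 102
f 98 102 72
f 94 102 98
f 62 78 89
f 78 66 92
f 89 92 70
f 78 92 89
f 66 101 79
f 101 72 100
f 79 100 65
f 101 100 79
f 72 102 99
f 102 71 95
f 99 95 63
f 102 95 99
f 71 97 96
f 97 68 84
f 96 84 67
f 97 84 96
f 68 83 88
f 83 62 85
f 88 85 69
f 83 85 88
f 64 90 76
f 90 70 91
f 76 91 65
f 90 91 76
f 64 76 74
f 76 65 75
f 74 75 63
f 76 75 74
f 64 74 81
f 74 63 80
f 81 80 67
f 74 80 81
f 64 81 86
f 81 67 87
f 86 87 69
f 81 87 86
f 64 86 90
f 86 69 93
f 90 93 70
f 86 93 90
f 65 91 79
f 91 70 92
f 79 92 66
f 91 92 79
f 63 75 99
f 75 65 100
f 99 100 72
f 75 100 99
f 67 80 96
f 80 63 95
f 96 95 71
f 80 95 96
f 69 87 88
f 87 67 84
f 88 84 68
f 87 84 88
f 70 93 89
f 93 69 85
f 89 85 62
f 93 85 89
f 104 103 107
f 104 107 105
f 105 107 108
f 105 108 106
f 107 103 109
f 107 109 108
f 108 109 110
f 108 110 106
f 109 103 111
f 109 111 110
f 110 111 112
f 110 112 106
f 111 103 113
f 111 113 112
f 112 113 114
f 112 114 106
f 113 103 115
f 113 115 114
f 114 115 116
f 114 116 106
f 115 103 117
f 115 117 116
f 116 117 118
f 116 118 106
f 117 103 119
f 117 119 118
f 118 119 120
f 118 120 106
f 119 103 121
f 119 121 120
f 120 121 122
f 120 122 106
f 121 103 104
f 121 104 122
f 122 104 105
f 122 105 106



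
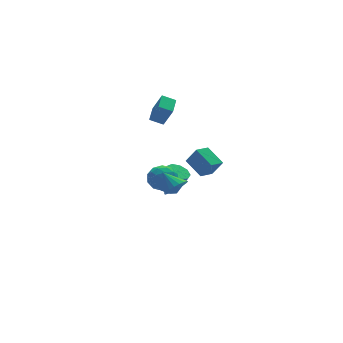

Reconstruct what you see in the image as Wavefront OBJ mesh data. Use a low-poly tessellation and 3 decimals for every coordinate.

v 0.302 2.218 -1.491
v 1.085 1.682 -1.768
v -0.665 1.198 -2.252
v 0.118 0.662 -2.529
v -0.152 0.687 -1.579
v 0.446 1.318 -1.108
v -0.026 1.562 -2.912
v 0.572 2.193 -2.441
v 0.883 1.277 -2.646
v 0.804 0.736 -1.822
v -0.384 2.144 -2.198
v -0.463 1.603 -1.374
v 0.779 2.04 -1.562
v -0.359 0.84 -2.458
v -0.517 0.855 -1.899
v -0.057 0.54 -2.062
v 0.403 1.826 -1.175
v 0.863 1.511 -1.338
v 0.135 0.926 -1.226
v -0.443 1.369 -2.682
v 0.017 1.054 -2.845
v 0.477 2.34 -1.958
v 0.937 2.025 -2.121
v 0.285 1.954 -2.794
v 1.12 1.487 -2.241
v 0.551 0.887 -2.689
v 0.467 1.416 -2.914
v 0.818 1.786 -2.637
v 1.074 1.169 -1.757
v 0.505 0.569 -2.205
v 0.346 0.584 -1.646
v 0.698 0.955 -1.37
v 0.955 0.93 -2.273
v -0.085 2.311 -1.815
v -0.654 1.711 -2.263
v -0.278 1.925 -2.65
v 0.074 2.296 -2.374
v -0.131 1.993 -1.331
v -0.7 1.393 -1.779
v -0.398 1.094 -1.383
v -0.047 1.464 -1.106
v -0.535 1.95 -1.747
v -0.527 -4.575 1.72
v -0.798 -3.33 2.37
v 0.401 -4.239 1.462
v 0.13 -2.994 2.112
v -0.09 -5.006 2.728
v -0.361 -3.761 3.378
v 0.838 -4.67 2.47
v 0.567 -3.425 3.12
v 0.164 1.197 2.741
v 0.515 0.676 4.003
v -0.541 1.632 3.116
v -0.19 1.111 4.379
v 0.93 2.249 2.961
v 1.281 1.728 4.224
v 0.225 2.684 3.337
v 0.576 2.163 4.599
v -1.795 -4.077 0.869
v -1.062 -4.093 1.19
v -2.125 -3.083 1.671
v -1.026 -3.863 0.92
v -1.141 -3.676 0.64
v -1.387 -3.568 0.406
v -1.713 -3.561 0.263
v -2.055 -3.657 0.24
v -2.346 -3.835 0.342
v -2.527 -4.062 0.548
v -2.564 -4.292 0.817
v -2.448 -4.479 1.097
v -2.203 -4.586 1.332
v -1.877 -4.593 1.475
v -1.534 -4.498 1.497
v -1.244 -4.319 1.396
v 1.864 3.988 -4.674
v 2.619 4.238 -4.875
v 3.151 3.781 -3.448
v 2.396 3.532 -3.246
v 2.336 4.658 -4.635
v 2.867 4.202 -3.208
v 1.832 4.765 -4.413
v 2.363 4.309 -2.986
v 1.343 4.509 -4.313
v 1.875 4.052 -2.886
v 1.098 4.009 -4.382
v 1.63 3.552 -2.955
v 1.212 3.499 -4.587
v 1.743 3.043 -3.16
v 1.631 3.219 -4.833
v 2.162 2.762 -3.405
v 2.159 3.298 -5.004
v 2.69 2.842 -3.577
v 2.549 3.7 -5.021
v 3.081 3.244 -3.593
f 1 38 17
f 38 12 41
f 17 41 6
f 38 41 17
f 1 17 13
f 17 6 18
f 13 18 2
f 17 18 13
f 1 13 22
f 13 2 23
f 22 23 8
f 13 23 22
f 1 22 34
f 22 8 37
f 34 37 11
f 22 37 34
f 1 34 38
f 34 11 42
f 38 42 12
f 34 42 38
f 2 18 29
f 18 6 32
f 29 32 10
f 18 32 29
f 6 41 19
f 41 12 40
f 19 40 5
f 41 40 19
f 12 42 39
f 42 11 35
f 39 35 3
f 42 35 39
f 11 37 36
f 37 8 24
f 36 24 7
f 37 24 36
f 8 23 28
f 23 2 25
f 28 25 9
f 23 25 28
f 4 30 16
f 30 10 31
f 16 31 5
f 30 31 16
f 4 16 14
f 16 5 15
f 14 15 3
f 16 15 14
f 4 14 21
f 14 3 20
f 21 20 7
f 14 20 21
f 4 21 26
f 21 7 27
f 26 27 9
f 21 27 26
f 4 26 30
f 26 9 33
f 30 33 10
f 26 33 30
f 5 31 19
f 31 10 32
f 19 32 6
f 31 32 19
f 3 15 39
f 15 5 40
f 39 40 12
f 15 40 39
f 7 20 36
f 20 3 35
f 36 35 11
f 20 35 36
f 9 27 28
f 27 7 24
f 28 24 8
f 27 24 28
f 10 33 29
f 33 9 25
f 29 25 2
f 33 25 29
f 44 46 43
f 47 44 43
f 43 46 45
f 45 47 43
f 44 50 46
f 48 44 47
f 48 50 44
f 46 50 45
f 49 47 45
f 45 50 49
f 49 48 47
f 50 48 49
f 52 54 51
f 55 52 51
f 51 54 53
f 53 55 51
f 52 58 54
f 56 52 55
f 56 58 52
f 54 58 53
f 57 55 53
f 53 58 57
f 57 56 55
f 58 56 57
f 60 59 62
f 60 62 61
f 62 59 63
f 62 63 61
f 63 59 64
f 63 64 61
f 64 59 65
f 64 65 61
f 65 59 66
f 65 66 61
f 66 59 67
f 66 67 61
f 67 59 68
f 67 68 61
f 68 59 69
f 68 69 61
f 69 59 70
f 69 70 61
f 70 59 71
f 70 71 61
f 71 59 72
f 71 72 61
f 72 59 73
f 72 73 61
f 73 59 74
f 73 74 61
f 74 59 60
f 74 60 61
f 76 75 79
f 76 79 77
f 77 79 80
f 77 80 78
f 79 75 81
f 79 81 80
f 80 81 82
f 80 82 78
f 81 75 83
f 81 83 82
f 82 83 84
f 82 84 78
f 83 75 85
f 83 85 84
f 84 85 86
f 84 86 78
f 85 75 87
f 85 87 86
f 86 87 88
f 86 88 78
f 87 75 89
f 87 89 88
f 88 89 90
f 88 90 78
f 89 75 91
f 89 91 90
f 90 91 92
f 90 92 78
f 91 75 93
f 91 93 92
f 92 93 94
f 92 94 78
f 93 75 76
f 93 76 94
f 94 76 77
f 94 77 78



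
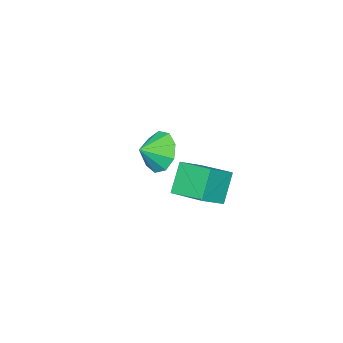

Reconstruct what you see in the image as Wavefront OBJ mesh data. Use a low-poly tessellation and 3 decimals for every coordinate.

v -4.311 -1.053 -0.035
v -3.798 -0.757 -0.939
v -3.369 -1.247 0.435
v -3.897 -0.171 -0.5
v -4.189 0.003 0.156
v -4.538 -0.318 0.723
v -4.781 -0.982 0.935
v -4.804 -1.68 0.693
v -4.596 -2.084 0.111
v -4.255 -2.006 -0.54
v -3.94 -1.482 -0.954
v -3.432 2.525 1.527
v -2.4 2.405 2.167
v -3.527 4.228 2.002
v -2.495 4.107 2.641
v -2.625 2.913 0.299
v -1.593 2.792 0.938
v -2.72 4.615 0.773
v -1.688 4.495 1.413
f 2 1 4
f 2 4 3
f 4 1 5
f 4 5 3
f 5 1 6
f 5 6 3
f 6 1 7
f 6 7 3
f 7 1 8
f 7 8 3
f 8 1 9
f 8 9 3
f 9 1 10
f 9 10 3
f 10 1 11
f 10 11 3
f 11 1 2
f 11 2 3
f 13 15 12
f 16 13 12
f 12 15 14
f 14 16 12
f 13 19 15
f 17 13 16
f 17 19 13
f 15 19 14
f 18 16 14
f 14 19 18
f 18 17 16
f 19 17 18



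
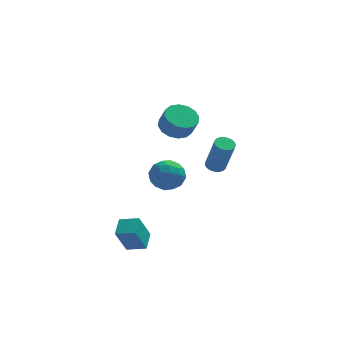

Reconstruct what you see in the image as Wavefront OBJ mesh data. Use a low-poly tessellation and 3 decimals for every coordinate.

v -0.497 2.16 -2.273
v 0.444 2.106 -1.74
v -0.004 0.814 -3.28
v 0.937 0.76 -2.747
v 0.016 0.485 -2.248
v -0.289 1.317 -1.626
v 0.729 1.603 -3.394
v 0.424 2.435 -2.772
v 1.202 1.762 -2.432
v 0.761 1.071 -1.724
v -0.321 1.849 -3.296
v -0.762 1.158 -2.588
v -0.07 2.252 -1.918
v 0.51 0.668 -3.102
v -0.031 0.507 -2.809
v 0.522 0.475 -2.495
v -0.501 1.788 -1.851
v 0.052 1.756 -1.538
v -0.199 0.803 -1.837
v 0.388 1.164 -3.482
v 0.941 1.132 -3.169
v -0.082 2.445 -2.525
v 0.471 2.413 -2.211
v 0.639 2.117 -3.183
v 0.928 2.018 -2.012
v 1.219 1.226 -2.604
v 1.096 1.722 -2.984
v 0.917 2.211 -2.618
v 0.669 1.611 -1.596
v 0.96 0.82 -2.187
v 0.418 0.658 -1.894
v 0.239 1.147 -1.529
v 1.115 1.409 -2.003
v -0.52 2.1 -2.833
v -0.229 1.309 -3.424
v 0.201 1.773 -3.491
v 0.022 2.262 -3.126
v -0.779 1.694 -2.416
v -0.488 0.902 -3.008
v -0.477 0.709 -2.402
v -0.656 1.198 -2.036
v -0.675 1.511 -3.017
v -2.429 -3.717 -4.663
v -3.032 -4.094 -3.12
v -2.132 -2.69 -4.297
v -2.736 -3.067 -2.753
v -1.424 -4.113 -4.367
v -2.028 -4.49 -2.823
v -1.128 -3.086 -4
v -1.731 -3.463 -2.457
v 2.895 1.88 -2.179
v 3.414 1.657 -2.349
v 3.844 1.077 -0.271
v 3.325 1.3 -0.101
v 3.472 1.874 -2.3
v 3.903 1.294 -0.222
v 3.443 2.093 -2.233
v 3.873 1.512 -0.155
v 3.33 2.279 -2.158
v 3.76 1.698 -0.08
v 3.15 2.404 -2.086
v 3.581 1.823 -0.008
v 2.932 2.449 -2.028
v 3.363 1.869 0.05
v 2.709 2.408 -1.993
v 3.139 1.828 0.085
v 2.513 2.287 -1.986
v 2.943 1.706 0.092
v 2.376 2.103 -2.009
v 2.806 1.523 0.069
v 2.317 1.886 -2.058
v 2.748 1.306 0.02
v 2.347 1.668 -2.125
v 2.777 1.087 -0.047
v 2.46 1.482 -2.2
v 2.89 0.901 -0.122
v 2.639 1.357 -2.272
v 3.07 0.776 -0.194
v 2.857 1.311 -2.33
v 3.288 0.731 -0.252
v 3.081 1.352 -2.365
v 3.511 0.772 -0.287
v 3.277 1.474 -2.372
v 3.707 0.893 -0.294
v 0.421 -0.775 2.69
v 1.241 -1.085 2.325
v 1.54 -1.495 3.346
v 0.719 -1.185 3.71
v 1.336 -0.628 2.481
v 1.634 -1.039 3.502
v 1.185 -0.211 2.693
v 1.484 -0.621 3.714
v 0.83 0.056 2.904
v 1.128 -0.355 3.925
v 0.364 0.099 3.058
v 0.663 -0.311 4.078
v -0.086 -0.091 3.113
v 0.213 -0.502 4.133
v -0.4 -0.465 3.054
v -0.101 -0.875 4.075
v -0.494 -0.921 2.898
v -0.196 -1.332 3.919
v -0.344 -1.339 2.686
v -0.045 -1.749 3.707
v 0.012 -1.605 2.475
v 0.31 -2.016 3.496
v 0.477 -1.649 2.322
v 0.776 -2.059 3.342
v 0.927 -1.458 2.267
v 1.226 -1.869 3.287
f 1 38 17
f 38 12 41
f 17 41 6
f 38 41 17
f 1 17 13
f 17 6 18
f 13 18 2
f 17 18 13
f 1 13 22
f 13 2 23
f 22 23 8
f 13 23 22
f 1 22 34
f 22 8 37
f 34 37 11
f 22 37 34
f 1 34 38
f 34 11 42
f 38 42 12
f 34 42 38
f 2 18 29
f 18 6 32
f 29 32 10
f 18 32 29
f 6 41 19
f 41 12 40
f 19 40 5
f 41 40 19
f 12 42 39
f 42 11 35
f 39 35 3
f 42 35 39
f 11 37 36
f 37 8 24
f 36 24 7
f 37 24 36
f 8 23 28
f 23 2 25
f 28 25 9
f 23 25 28
f 4 30 16
f 30 10 31
f 16 31 5
f 30 31 16
f 4 16 14
f 16 5 15
f 14 15 3
f 16 15 14
f 4 14 21
f 14 3 20
f 21 20 7
f 14 20 21
f 4 21 26
f 21 7 27
f 26 27 9
f 21 27 26
f 4 26 30
f 26 9 33
f 30 33 10
f 26 33 30
f 5 31 19
f 31 10 32
f 19 32 6
f 31 32 19
f 3 15 39
f 15 5 40
f 39 40 12
f 15 40 39
f 7 20 36
f 20 3 35
f 36 35 11
f 20 35 36
f 9 27 28
f 27 7 24
f 28 24 8
f 27 24 28
f 10 33 29
f 33 9 25
f 29 25 2
f 33 25 29
f 44 46 43
f 47 44 43
f 43 46 45
f 45 47 43
f 44 50 46
f 48 44 47
f 48 50 44
f 46 50 45
f 49 47 45
f 45 50 49
f 49 48 47
f 50 48 49
f 52 51 55
f 52 55 53
f 53 55 56
f 53 56 54
f 55 51 57
f 55 57 56
f 56 57 58
f 56 58 54
f 57 51 59
f 57 59 58
f 58 59 60
f 58 60 54
f 59 51 61
f 59 61 60
f 60 61 62
f 60 62 54
f 61 51 63
f 61 63 62
f 62 63 64
f 62 64 54
f 63 51 65
f 63 65 64
f 64 65 66
f 64 66 54
f 65 51 67
f 65 67 66
f 66 67 68
f 66 68 54
f 67 51 69
f 67 69 68
f 68 69 70
f 68 70 54
f 69 51 71
f 69 71 70
f 70 71 72
f 70 72 54
f 71 51 73
f 71 73 72
f 72 73 74
f 72 74 54
f 73 51 75
f 73 75 74
f 74 75 76
f 74 76 54
f 75 51 77
f 75 77 76
f 76 77 78
f 76 78 54
f 77 51 79
f 77 79 78
f 78 79 80
f 78 80 54
f 79 51 81
f 79 81 80
f 80 81 82
f 80 82 54
f 81 51 83
f 81 83 82
f 82 83 84
f 82 84 54
f 83 51 52
f 83 52 84
f 84 52 53
f 84 53 54
f 86 85 89
f 86 89 87
f 87 89 90
f 87 90 88
f 89 85 91
f 89 91 90
f 90 91 92
f 90 92 88
f 91 85 93
f 91 93 92
f 92 93 94
f 92 94 88
f 93 85 95
f 93 95 94
f 94 95 96
f 94 96 88
f 95 85 97
f 95 97 96
f 96 97 98
f 96 98 88
f 97 85 99
f 97 99 98
f 98 99 100
f 98 100 88
f 99 85 101
f 99 101 100
f 100 101 102
f 100 102 88
f 101 85 103
f 101 103 102
f 102 103 104
f 102 104 88
f 103 85 105
f 103 105 104
f 104 105 106
f 104 106 88
f 105 85 107
f 105 107 106
f 106 107 108
f 106 108 88
f 107 85 109
f 107 109 108
f 108 109 110
f 108 110 88
f 109 85 86
f 109 86 110
f 110 86 87
f 110 87 88



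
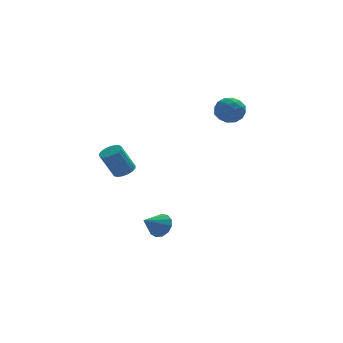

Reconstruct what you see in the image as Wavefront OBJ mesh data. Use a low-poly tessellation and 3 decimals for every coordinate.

v -2.295 2.204 -0.517
v -1.695 2.216 -0.219
v -2.445 2.168 1.295
v -3.045 2.156 0.997
v -1.772 2.525 -0.247
v -2.523 2.478 1.266
v -1.969 2.761 -0.338
v -2.72 2.714 1.175
v -2.241 2.87 -0.469
v -2.992 2.823 1.044
v -2.525 2.825 -0.612
v -3.276 2.778 0.902
v -2.756 2.639 -0.732
v -3.507 2.591 0.781
v -2.882 2.352 -0.803
v -3.632 2.305 0.71
v -2.873 2.032 -0.809
v -3.623 1.985 0.705
v -2.731 1.751 -0.747
v -3.482 1.703 0.766
v -2.489 1.573 -0.633
v -3.24 1.526 0.88
v -2.203 1.54 -0.492
v -2.954 1.493 1.021
v -1.938 1.659 -0.357
v -2.689 1.612 1.157
v -1.754 1.903 -0.258
v -2.505 1.856 1.255
v -0.763 0.019 -3.74
v -0.217 -0.239 -3.214
v -1.757 -0.539 -2.98
v -0.342 0.171 -3.076
v -0.6 0.533 -3.149
v -0.91 0.732 -3.409
v -1.173 0.705 -3.774
v -1.306 0.459 -4.128
v -1.266 0.074 -4.359
v -1.066 -0.329 -4.393
v -0.77 -0.621 -4.22
v -0.472 -0.71 -3.894
v -0.265 -0.568 -3.519
v 3.165 2.482 2.855
v 3.43 2.896 3.627
v 3.31 1.164 3.513
v 3.575 1.578 4.285
v 2.71 1.657 3.997
v 2.621 2.472 3.591
v 4.119 1.588 3.549
v 4.03 2.403 3.143
v 4.02 2.344 4.056
v 3.149 2.386 4.332
v 3.591 1.674 2.808
v 2.72 1.716 3.084
v 3.285 2.805 3.183
v 3.455 1.255 3.957
v 2.947 1.302 3.788
v 3.103 1.545 4.241
v 2.809 2.555 3.162
v 2.965 2.799 3.615
v 2.542 2.07 3.833
v 3.775 1.261 3.525
v 3.931 1.505 3.978
v 3.637 2.515 2.899
v 3.793 2.758 3.352
v 4.198 1.99 3.307
v 3.788 2.724 3.889
v 3.873 1.949 4.275
v 4.193 1.955 3.843
v 4.14 2.434 3.604
v 3.276 2.748 4.051
v 3.361 1.974 4.438
v 2.852 2.02 4.269
v 2.8 2.499 4.03
v 3.622 2.424 4.303
v 3.379 2.086 2.702
v 3.464 1.312 3.089
v 3.94 1.561 3.11
v 3.888 2.04 2.871
v 2.867 2.111 2.865
v 2.952 1.336 3.251
v 2.6 1.626 3.536
v 2.547 2.105 3.297
v 3.118 1.636 2.837
f 2 1 5
f 2 5 3
f 3 5 6
f 3 6 4
f 5 1 7
f 5 7 6
f 6 7 8
f 6 8 4
f 7 1 9
f 7 9 8
f 8 9 10
f 8 10 4
f 9 1 11
f 9 11 10
f 10 11 12
f 10 12 4
f 11 1 13
f 11 13 12
f 12 13 14
f 12 14 4
f 13 1 15
f 13 15 14
f 14 15 16
f 14 16 4
f 15 1 17
f 15 17 16
f 16 17 18
f 16 18 4
f 17 1 19
f 17 19 18
f 18 19 20
f 18 20 4
f 19 1 21
f 19 21 20
f 20 21 22
f 20 22 4
f 21 1 23
f 21 23 22
f 22 23 24
f 22 24 4
f 23 1 25
f 23 25 24
f 24 25 26
f 24 26 4
f 25 1 27
f 25 27 26
f 26 27 28
f 26 28 4
f 27 1 2
f 27 2 28
f 28 2 3
f 28 3 4
f 30 29 32
f 30 32 31
f 32 29 33
f 32 33 31
f 33 29 34
f 33 34 31
f 34 29 35
f 34 35 31
f 35 29 36
f 35 36 31
f 36 29 37
f 36 37 31
f 37 29 38
f 37 38 31
f 38 29 39
f 38 39 31
f 39 29 40
f 39 40 31
f 40 29 41
f 40 41 31
f 41 29 30
f 41 30 31
f 42 79 58
f 79 53 82
f 58 82 47
f 79 82 58
f 42 58 54
f 58 47 59
f 54 59 43
f 58 59 54
f 42 54 63
f 54 43 64
f 63 64 49
f 54 64 63
f 42 63 75
f 63 49 78
f 75 78 52
f 63 78 75
f 42 75 79
f 75 52 83
f 79 83 53
f 75 83 79
f 43 59 70
f 59 47 73
f 70 73 51
f 59 73 70
f 47 82 60
f 82 53 81
f 60 81 46
f 82 81 60
f 53 83 80
f 83 52 76
f 80 76 44
f 83 76 80
f 52 78 77
f 78 49 65
f 77 65 48
f 78 65 77
f 49 64 69
f 64 43 66
f 69 66 50
f 64 66 69
f 45 71 57
f 71 51 72
f 57 72 46
f 71 72 57
f 45 57 55
f 57 46 56
f 55 56 44
f 57 56 55
f 45 55 62
f 55 44 61
f 62 61 48
f 55 61 62
f 45 62 67
f 62 48 68
f 67 68 50
f 62 68 67
f 45 67 71
f 67 50 74
f 71 74 51
f 67 74 71
f 46 72 60
f 72 51 73
f 60 73 47
f 72 73 60
f 44 56 80
f 56 46 81
f 80 81 53
f 56 81 80
f 48 61 77
f 61 44 76
f 77 76 52
f 61 76 77
f 50 68 69
f 68 48 65
f 69 65 49
f 68 65 69
f 51 74 70
f 74 50 66
f 70 66 43
f 74 66 70



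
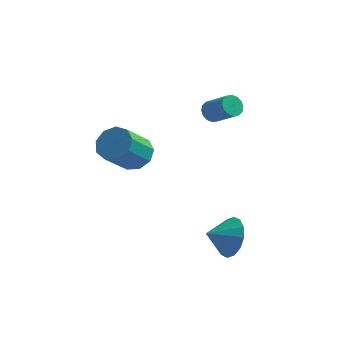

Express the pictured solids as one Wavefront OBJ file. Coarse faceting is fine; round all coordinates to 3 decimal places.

v -2.863 0.005 -1.641
v -2.348 0.488 -0.976
v -3.021 -0.722 0.425
v -3.537 -1.205 -0.239
v -2.952 0.757 -1.034
v -3.625 -0.453 0.367
v -3.514 0.674 -1.376
v -4.188 -0.536 0.025
v -3.772 0.278 -1.842
v -4.446 -0.932 -0.441
v -3.605 -0.246 -2.214
v -4.278 -1.456 -0.812
v -3.09 -0.652 -2.317
v -3.764 -1.862 -0.916
v -2.47 -0.751 -2.104
v -3.143 -1.961 -0.703
v -2.033 -0.496 -1.674
v -2.707 -1.706 -0.273
v -1.985 -0.007 -1.229
v -2.659 -1.217 0.173
v 2.342 -3.367 -3.991
v 2.949 -3.519 -3.086
v 1.378 -3.993 -3.449
v 2.677 -3.026 -3.001
v 2.315 -2.624 -3.181
v 1.961 -2.422 -3.578
v 1.708 -2.473 -4.085
v 1.626 -2.764 -4.568
v 1.735 -3.216 -4.896
v 2.007 -3.709 -4.981
v 2.368 -4.111 -4.801
v 2.723 -4.313 -4.404
v 2.975 -4.262 -3.897
v 3.058 -3.971 -3.414
v 0.306 1.658 0.652
v 0.627 1.477 0.165
v 1.714 0.94 1.082
v 1.394 1.122 1.568
v 0.724 1.772 0.222
v 1.812 1.235 1.139
v 0.71 2.036 0.394
v 1.797 1.5 1.311
v 0.587 2.2 0.635
v 1.675 1.663 1.552
v 0.39 2.218 0.881
v 1.477 1.681 1.797
v 0.169 2.086 1.065
v 1.257 1.549 1.981
v -0.014 1.84 1.138
v 1.073 1.303 2.055
v -0.112 1.545 1.081
v 0.976 1.008 1.998
v -0.097 1.28 0.909
v 0.99 0.744 1.826
v 0.025 1.117 0.668
v 1.113 0.58 1.585
v 0.223 1.099 0.423
v 1.31 0.562 1.339
v 0.443 1.231 0.239
v 1.531 0.694 1.155
f 2 1 5
f 2 5 3
f 3 5 6
f 3 6 4
f 5 1 7
f 5 7 6
f 6 7 8
f 6 8 4
f 7 1 9
f 7 9 8
f 8 9 10
f 8 10 4
f 9 1 11
f 9 11 10
f 10 11 12
f 10 12 4
f 11 1 13
f 11 13 12
f 12 13 14
f 12 14 4
f 13 1 15
f 13 15 14
f 14 15 16
f 14 16 4
f 15 1 17
f 15 17 16
f 16 17 18
f 16 18 4
f 17 1 19
f 17 19 18
f 18 19 20
f 18 20 4
f 19 1 2
f 19 2 20
f 20 2 3
f 20 3 4
f 22 21 24
f 22 24 23
f 24 21 25
f 24 25 23
f 25 21 26
f 25 26 23
f 26 21 27
f 26 27 23
f 27 21 28
f 27 28 23
f 28 21 29
f 28 29 23
f 29 21 30
f 29 30 23
f 30 21 31
f 30 31 23
f 31 21 32
f 31 32 23
f 32 21 33
f 32 33 23
f 33 21 34
f 33 34 23
f 34 21 22
f 34 22 23
f 36 35 39
f 36 39 37
f 37 39 40
f 37 40 38
f 39 35 41
f 39 41 40
f 40 41 42
f 40 42 38
f 41 35 43
f 41 43 42
f 42 43 44
f 42 44 38
f 43 35 45
f 43 45 44
f 44 45 46
f 44 46 38
f 45 35 47
f 45 47 46
f 46 47 48
f 46 48 38
f 47 35 49
f 47 49 48
f 48 49 50
f 48 50 38
f 49 35 51
f 49 51 50
f 50 51 52
f 50 52 38
f 51 35 53
f 51 53 52
f 52 53 54
f 52 54 38
f 53 35 55
f 53 55 54
f 54 55 56
f 54 56 38
f 55 35 57
f 55 57 56
f 56 57 58
f 56 58 38
f 57 35 59
f 57 59 58
f 58 59 60
f 58 60 38
f 59 35 36
f 59 36 60
f 60 36 37
f 60 37 38



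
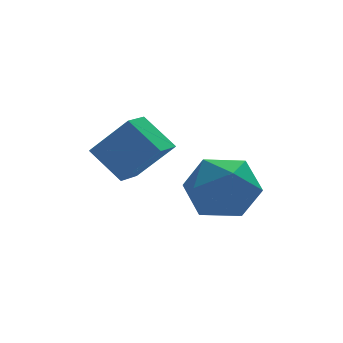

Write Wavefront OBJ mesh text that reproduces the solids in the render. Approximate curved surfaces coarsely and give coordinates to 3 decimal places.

v -2.079 2.373 3.984
v -2.73 3.22 4.874
v -3.032 2.93 2.758
v -3.683 3.776 3.647
v -1.417 3.084 3.793
v -2.068 3.93 4.682
v -2.37 3.64 2.566
v -3.021 4.487 3.456
v -0.123 3.758 1.182
v 0.921 3.473 1.746
v -1.101 2.527 2.374
v -0.057 2.242 2.938
v -0.538 3.355 3.069
v 0.067 4.117 2.333
v -0.247 1.883 1.787
v 0.358 2.645 1.051
v 0.844 2.315 2.12
v 0.665 3.225 2.912
v -0.845 2.775 1.208
v -1.024 3.685 2
f 2 4 1
f 5 2 1
f 1 4 3
f 3 5 1
f 2 8 4
f 6 2 5
f 6 8 2
f 4 8 3
f 7 5 3
f 3 8 7
f 7 6 5
f 8 6 7
f 9 20 14
f 9 14 10
f 9 10 16
f 9 16 19
f 9 19 20
f 10 14 18
f 14 20 13
f 20 19 11
f 19 16 15
f 16 10 17
f 12 18 13
f 12 13 11
f 12 11 15
f 12 15 17
f 12 17 18
f 13 18 14
f 11 13 20
f 15 11 19
f 17 15 16
f 18 17 10



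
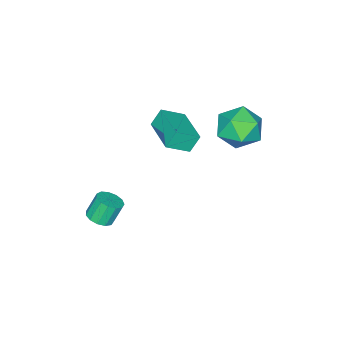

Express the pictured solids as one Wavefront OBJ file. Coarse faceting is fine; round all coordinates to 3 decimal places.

v -3.596 2.395 2.702
v -2.545 2.105 3.224
v -4.295 0.615 3.116
v -3.244 0.325 3.638
v -3.971 1.141 4.155
v -3.539 2.241 3.899
v -3.301 0.479 2.441
v -2.869 1.579 2.185
v -2.363 0.92 3.063
v -2.777 1.329 4.123
v -4.063 1.391 2.217
v -4.477 1.8 3.277
v -2.819 -1.242 3.035
v -1.898 -1.879 3.694
v -1.761 0.437 3.176
v -0.839 -0.2 3.835
v -2.361 -1.46 2.185
v -1.439 -2.097 2.844
v -1.302 0.219 2.326
v -0.381 -0.418 2.985
v 2.336 -2.015 -1.024
v 2.81 -2.395 -0.717
v 2.317 -2.165 0.33
v 1.844 -1.785 0.024
v 2.949 -2.038 -0.73
v 2.456 -1.809 0.317
v 2.894 -1.674 -0.836
v 2.401 -1.444 0.211
v 2.662 -1.418 -1.001
v 2.169 -1.189 0.046
v 2.326 -1.352 -1.174
v 1.833 -1.122 -0.126
v 1.994 -1.496 -1.299
v 1.501 -1.266 -0.251
v 1.77 -1.805 -1.336
v 1.277 -1.575 -0.289
v 1.727 -2.18 -1.274
v 1.234 -1.951 -0.227
v 1.876 -2.503 -1.133
v 1.383 -2.274 -0.086
v 2.172 -2.671 -0.957
v 1.679 -2.442 0.09
v 2.52 -2.631 -0.802
v 2.028 -2.401 0.245
f 1 12 6
f 1 6 2
f 1 2 8
f 1 8 11
f 1 11 12
f 2 6 10
f 6 12 5
f 12 11 3
f 11 8 7
f 8 2 9
f 4 10 5
f 4 5 3
f 4 3 7
f 4 7 9
f 4 9 10
f 5 10 6
f 3 5 12
f 7 3 11
f 9 7 8
f 10 9 2
f 14 16 13
f 17 14 13
f 13 16 15
f 15 17 13
f 14 20 16
f 18 14 17
f 18 20 14
f 16 20 15
f 19 17 15
f 15 20 19
f 19 18 17
f 20 18 19
f 22 21 25
f 22 25 23
f 23 25 26
f 23 26 24
f 25 21 27
f 25 27 26
f 26 27 28
f 26 28 24
f 27 21 29
f 27 29 28
f 28 29 30
f 28 30 24
f 29 21 31
f 29 31 30
f 30 31 32
f 30 32 24
f 31 21 33
f 31 33 32
f 32 33 34
f 32 34 24
f 33 21 35
f 33 35 34
f 34 35 36
f 34 36 24
f 35 21 37
f 35 37 36
f 36 37 38
f 36 38 24
f 37 21 39
f 37 39 38
f 38 39 40
f 38 40 24
f 39 21 41
f 39 41 40
f 40 41 42
f 40 42 24
f 41 21 43
f 41 43 42
f 42 43 44
f 42 44 24
f 43 21 22
f 43 22 44
f 44 22 23
f 44 23 24



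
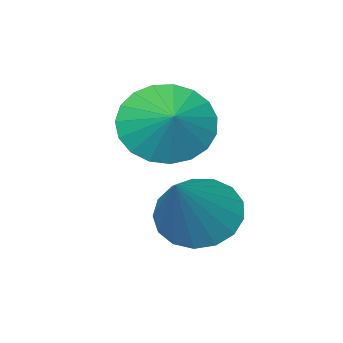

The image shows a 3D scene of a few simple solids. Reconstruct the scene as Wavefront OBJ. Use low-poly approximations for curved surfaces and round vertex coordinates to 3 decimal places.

v -1.613 0.408 -2.993
v -0.933 -0.037 -3.423
v -0.267 1.032 -1.507
v -0.923 0.366 -3.6
v -1.072 0.778 -3.639
v -1.345 1.106 -3.529
v -1.679 1.274 -3.297
v -1.998 1.244 -2.995
v -2.229 1.023 -2.693
v -2.319 0.66 -2.459
v -2.247 0.24 -2.348
v -2.03 -0.141 -2.385
v -1.718 -0.397 -2.561
v -1.382 -0.468 -2.836
v -1.098 -0.338 -3.147
v -2.47 -1.25 -1.33
v -1.579 -1.737 -1.596
v -1.87 -0.49 -0.71
v -1.62 -1.443 -1.916
v -1.809 -1.115 -2.135
v -2.112 -0.811 -2.214
v -2.477 -0.583 -2.141
v -2.84 -0.47 -1.927
v -3.14 -0.492 -1.611
v -3.324 -0.645 -1.246
v -3.36 -0.902 -0.895
v -3.242 -1.22 -0.62
v -2.991 -1.543 -0.467
v -2.65 -1.815 -0.464
v -2.278 -1.99 -0.611
v -1.938 -2.036 -0.882
v -1.691 -1.947 -1.23
f 2 1 4
f 2 4 3
f 4 1 5
f 4 5 3
f 5 1 6
f 5 6 3
f 6 1 7
f 6 7 3
f 7 1 8
f 7 8 3
f 8 1 9
f 8 9 3
f 9 1 10
f 9 10 3
f 10 1 11
f 10 11 3
f 11 1 12
f 11 12 3
f 12 1 13
f 12 13 3
f 13 1 14
f 13 14 3
f 14 1 15
f 14 15 3
f 15 1 2
f 15 2 3
f 17 16 19
f 17 19 18
f 19 16 20
f 19 20 18
f 20 16 21
f 20 21 18
f 21 16 22
f 21 22 18
f 22 16 23
f 22 23 18
f 23 16 24
f 23 24 18
f 24 16 25
f 24 25 18
f 25 16 26
f 25 26 18
f 26 16 27
f 26 27 18
f 27 16 28
f 27 28 18
f 28 16 29
f 28 29 18
f 29 16 30
f 29 30 18
f 30 16 31
f 30 31 18
f 31 16 32
f 31 32 18
f 32 16 17
f 32 17 18



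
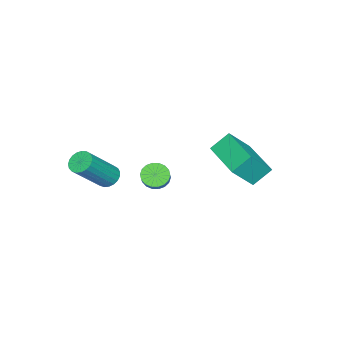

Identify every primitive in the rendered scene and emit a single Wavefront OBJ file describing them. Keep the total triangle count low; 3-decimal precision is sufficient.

v 0.624 0.243 -2.86
v 1.08 0.015 -3.229
v 1.933 0.429 -2.429
v 1.476 0.657 -2.06
v 1.045 0.275 -3.326
v 1.898 0.69 -2.527
v 0.927 0.529 -3.332
v 1.78 0.944 -2.532
v 0.748 0.727 -3.243
v 1.601 1.141 -2.444
v 0.545 0.828 -3.079
v 1.398 1.242 -2.28
v 0.357 0.814 -2.871
v 1.21 1.228 -2.072
v 0.222 0.686 -2.661
v 1.075 1.1 -1.862
v 0.167 0.471 -2.491
v 1.02 0.885 -1.691
v 0.202 0.21 -2.393
v 1.055 0.625 -1.594
v 0.32 -0.044 -2.388
v 1.173 0.371 -1.588
v 0.499 -0.241 -2.476
v 1.352 0.173 -1.677
v 0.702 -0.342 -2.64
v 1.555 0.072 -1.841
v 0.89 -0.328 -2.848
v 1.743 0.086 -2.049
v 1.025 -0.2 -3.058
v 1.878 0.214 -2.259
v 2.329 -1.112 -2.181
v 2.781 -1.059 -2.557
v 4.142 -1.595 -0.995
v 3.691 -1.648 -0.619
v 2.765 -0.832 -2.464
v 4.126 -1.368 -0.902
v 2.673 -0.654 -2.323
v 4.034 -1.19 -0.761
v 2.522 -0.555 -2.157
v 3.883 -1.091 -0.595
v 2.337 -0.552 -1.996
v 3.698 -1.088 -0.434
v 2.151 -0.646 -1.866
v 3.512 -1.182 -0.304
v 1.996 -0.821 -1.791
v 3.357 -1.357 -0.229
v 1.899 -1.046 -1.783
v 3.26 -1.582 -0.221
v 1.876 -1.282 -1.844
v 3.237 -1.818 -0.282
v 1.931 -1.489 -1.964
v 3.292 -2.025 -0.402
v 2.056 -1.631 -2.121
v 3.417 -2.167 -0.559
v 2.227 -1.683 -2.288
v 3.588 -2.219 -0.726
v 2.417 -1.636 -2.437
v 3.778 -2.173 -0.875
v 2.591 -1.499 -2.542
v 3.952 -2.035 -0.98
v 2.72 -1.295 -2.584
v 4.081 -1.831 -1.022
v -1.048 1.975 -1.504
v -1.668 2.556 -0.744
v -1.919 2.557 -2.66
v -2.539 3.138 -1.9
v 0.299 3.642 -1.68
v -0.321 4.223 -0.92
v -0.572 4.224 -2.836
v -1.192 4.805 -2.076
f 2 1 5
f 2 5 3
f 3 5 6
f 3 6 4
f 5 1 7
f 5 7 6
f 6 7 8
f 6 8 4
f 7 1 9
f 7 9 8
f 8 9 10
f 8 10 4
f 9 1 11
f 9 11 10
f 10 11 12
f 10 12 4
f 11 1 13
f 11 13 12
f 12 13 14
f 12 14 4
f 13 1 15
f 13 15 14
f 14 15 16
f 14 16 4
f 15 1 17
f 15 17 16
f 16 17 18
f 16 18 4
f 17 1 19
f 17 19 18
f 18 19 20
f 18 20 4
f 19 1 21
f 19 21 20
f 20 21 22
f 20 22 4
f 21 1 23
f 21 23 22
f 22 23 24
f 22 24 4
f 23 1 25
f 23 25 24
f 24 25 26
f 24 26 4
f 25 1 27
f 25 27 26
f 26 27 28
f 26 28 4
f 27 1 29
f 27 29 28
f 28 29 30
f 28 30 4
f 29 1 2
f 29 2 30
f 30 2 3
f 30 3 4
f 32 31 35
f 32 35 33
f 33 35 36
f 33 36 34
f 35 31 37
f 35 37 36
f 36 37 38
f 36 38 34
f 37 31 39
f 37 39 38
f 38 39 40
f 38 40 34
f 39 31 41
f 39 41 40
f 40 41 42
f 40 42 34
f 41 31 43
f 41 43 42
f 42 43 44
f 42 44 34
f 43 31 45
f 43 45 44
f 44 45 46
f 44 46 34
f 45 31 47
f 45 47 46
f 46 47 48
f 46 48 34
f 47 31 49
f 47 49 48
f 48 49 50
f 48 50 34
f 49 31 51
f 49 51 50
f 50 51 52
f 50 52 34
f 51 31 53
f 51 53 52
f 52 53 54
f 52 54 34
f 53 31 55
f 53 55 54
f 54 55 56
f 54 56 34
f 55 31 57
f 55 57 56
f 56 57 58
f 56 58 34
f 57 31 59
f 57 59 58
f 58 59 60
f 58 60 34
f 59 31 61
f 59 61 60
f 60 61 62
f 60 62 34
f 61 31 32
f 61 32 62
f 62 32 33
f 62 33 34
f 64 66 63
f 67 64 63
f 63 66 65
f 65 67 63
f 64 70 66
f 68 64 67
f 68 70 64
f 66 70 65
f 69 67 65
f 65 70 69
f 69 68 67
f 70 68 69



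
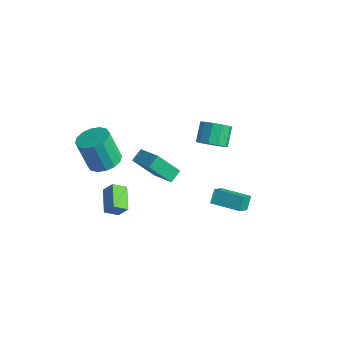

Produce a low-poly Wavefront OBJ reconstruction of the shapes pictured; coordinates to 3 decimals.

v -2.978 -3.809 2.086
v -2.206 -4.447 2.28
v -2.89 -4.689 4.208
v -3.662 -4.051 4.014
v -2.022 -3.968 2.405
v -2.706 -4.211 4.333
v -2.095 -3.447 2.445
v -2.779 -3.689 4.373
v -2.403 -3.022 2.389
v -3.087 -3.265 4.317
v -2.866 -2.809 2.251
v -3.55 -3.051 4.179
v -3.359 -2.863 2.07
v -4.043 -3.105 3.998
v -3.75 -3.171 1.892
v -4.434 -3.413 3.82
v -3.934 -3.649 1.767
v -4.618 -3.892 3.695
v -3.861 -4.171 1.727
v -4.545 -4.413 3.655
v -3.553 -4.595 1.783
v -4.237 -4.838 3.711
v -3.09 -4.809 1.921
v -3.774 -5.051 3.849
v -2.597 -4.755 2.102
v -3.281 -4.997 4.03
v -0.993 2.871 -0.036
v -0.275 3.45 -0.215
v -0.808 4.388 0.678
v -1.527 3.809 0.856
v -0.699 3.569 -0.593
v -1.232 4.506 0.299
v -1.236 3.421 -0.759
v -1.769 4.359 0.134
v -1.68 3.064 -0.649
v -2.213 4.001 0.244
v -1.862 2.632 -0.304
v -2.395 3.57 0.588
v -1.712 2.292 0.142
v -2.245 3.23 1.035
v -1.288 2.174 0.521
v -1.821 3.111 1.413
v -0.751 2.321 0.686
v -1.284 3.259 1.579
v -0.307 2.679 0.576
v -0.84 3.616 1.469
v -0.125 3.11 0.232
v -0.658 4.048 1.124
v 1.194 0.438 -2.258
v 0.944 1.044 -1.556
v 0.92 1.374 -3.162
v 0.67 1.979 -2.46
v 2.93 1.041 -2.16
v 2.68 1.646 -1.458
v 2.656 1.976 -3.064
v 2.406 2.582 -2.362
v -2.733 -3.092 -3.695
v -3.185 -3.815 -3.173
v -3.891 -2.029 -3.226
v -4.343 -2.753 -2.704
v -2.177 -2.847 -2.876
v -2.629 -3.571 -2.354
v -3.335 -1.785 -2.407
v -3.787 -2.508 -1.885
v -2.37 -0.505 -1.494
v -3.272 -1.384 -0.005
v -2.447 0.287 -1.073
v -3.349 -0.592 0.416
v -0.711 -0.788 -0.656
v -1.613 -1.667 0.833
v -0.788 0.004 -0.235
v -1.69 -0.875 1.254
f 2 1 5
f 2 5 3
f 3 5 6
f 3 6 4
f 5 1 7
f 5 7 6
f 6 7 8
f 6 8 4
f 7 1 9
f 7 9 8
f 8 9 10
f 8 10 4
f 9 1 11
f 9 11 10
f 10 11 12
f 10 12 4
f 11 1 13
f 11 13 12
f 12 13 14
f 12 14 4
f 13 1 15
f 13 15 14
f 14 15 16
f 14 16 4
f 15 1 17
f 15 17 16
f 16 17 18
f 16 18 4
f 17 1 19
f 17 19 18
f 18 19 20
f 18 20 4
f 19 1 21
f 19 21 20
f 20 21 22
f 20 22 4
f 21 1 23
f 21 23 22
f 22 23 24
f 22 24 4
f 23 1 25
f 23 25 24
f 24 25 26
f 24 26 4
f 25 1 2
f 25 2 26
f 26 2 3
f 26 3 4
f 28 27 31
f 28 31 29
f 29 31 32
f 29 32 30
f 31 27 33
f 31 33 32
f 32 33 34
f 32 34 30
f 33 27 35
f 33 35 34
f 34 35 36
f 34 36 30
f 35 27 37
f 35 37 36
f 36 37 38
f 36 38 30
f 37 27 39
f 37 39 38
f 38 39 40
f 38 40 30
f 39 27 41
f 39 41 40
f 40 41 42
f 40 42 30
f 41 27 43
f 41 43 42
f 42 43 44
f 42 44 30
f 43 27 45
f 43 45 44
f 44 45 46
f 44 46 30
f 45 27 47
f 45 47 46
f 46 47 48
f 46 48 30
f 47 27 28
f 47 28 48
f 48 28 29
f 48 29 30
f 50 52 49
f 53 50 49
f 49 52 51
f 51 53 49
f 50 56 52
f 54 50 53
f 54 56 50
f 52 56 51
f 55 53 51
f 51 56 55
f 55 54 53
f 56 54 55
f 58 60 57
f 61 58 57
f 57 60 59
f 59 61 57
f 58 64 60
f 62 58 61
f 62 64 58
f 60 64 59
f 63 61 59
f 59 64 63
f 63 62 61
f 64 62 63
f 66 68 65
f 69 66 65
f 65 68 67
f 67 69 65
f 66 72 68
f 70 66 69
f 70 72 66
f 68 72 67
f 71 69 67
f 67 72 71
f 71 70 69
f 72 70 71

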